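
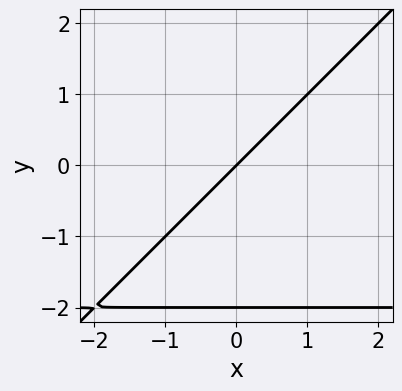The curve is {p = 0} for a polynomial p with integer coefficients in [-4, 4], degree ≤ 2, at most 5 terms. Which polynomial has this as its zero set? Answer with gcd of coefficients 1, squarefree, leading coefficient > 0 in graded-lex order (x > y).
The degree is 2 — a generic line meets the curve in up to 2 points.
Against the integer gridlines: the y-axis gridline crossings are at y ∈ {-2, 0}; it meets the x-axis at x = 0 (among the integer gridlines).
Fitting integer coefficients to these (and the overall shape) gives p.

x*y - y^2 + 2*x - 2*y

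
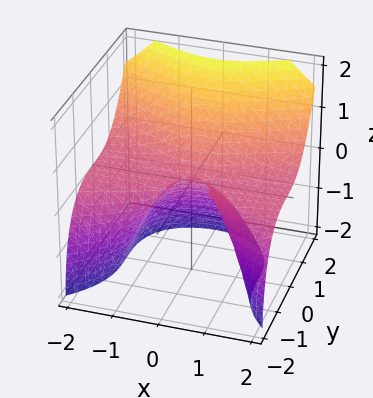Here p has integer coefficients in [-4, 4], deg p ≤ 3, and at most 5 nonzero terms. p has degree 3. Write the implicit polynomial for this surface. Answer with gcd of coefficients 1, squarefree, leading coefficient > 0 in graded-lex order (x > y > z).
x^2*z - y^3 + z^2

1. Degree: no degree-2 surface has this shape, so deg p = 3.
2. Reading off the gridlines: one z-axis crossing is at z = 0; one y-axis crossing is at y = 0.
3. Solving for integer coefficients yields p as stated. Check: (-1, 0, 0) on the x-axis lies on the surface, and p(-1, 0, 0) = 0. ✓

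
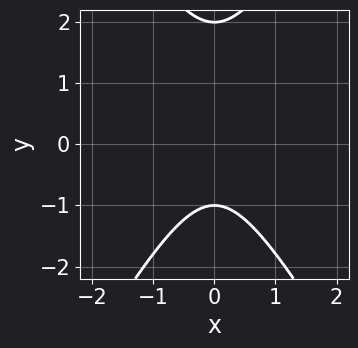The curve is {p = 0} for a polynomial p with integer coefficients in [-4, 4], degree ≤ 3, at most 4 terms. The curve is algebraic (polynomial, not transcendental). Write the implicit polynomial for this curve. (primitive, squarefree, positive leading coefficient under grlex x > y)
First, degree: the shape is more complex than any degree-1 curve, so deg p = 2.
Then, symmetries: the x ↦ −x reflection is a symmetry, so x appears only in even powers.
Next, checking where it meets the axes: the y-axis gridline crossings are at y ∈ {-1, 2}; the curve avoids every integer x-axis point in the box.
Finally, together with the visible shape, these determine p as stated.

3*x^2 - y^2 + y + 2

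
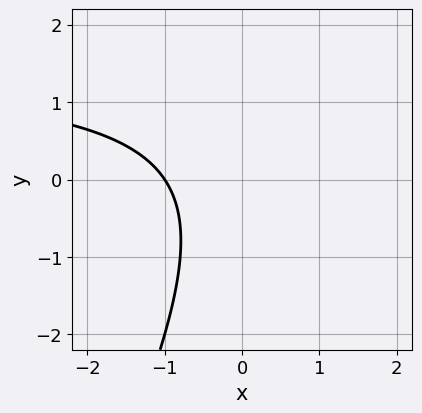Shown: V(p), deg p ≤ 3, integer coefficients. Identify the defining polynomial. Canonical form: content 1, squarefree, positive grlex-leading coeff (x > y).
deg p = 2. No degree-1 curve has this shape.
From the axis intercepts and sections: one x-axis crossing is at x = -1; it misses every integer gridline on the y-axis.
These observations pin down the coefficients.

2*x*y - y^2 - 3*x - 3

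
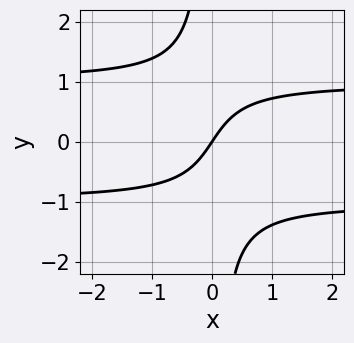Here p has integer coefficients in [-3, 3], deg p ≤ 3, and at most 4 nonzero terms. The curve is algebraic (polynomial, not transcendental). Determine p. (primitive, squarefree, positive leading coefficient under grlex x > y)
3*x*y^2 - 3*x + 2*y

(a) The degree is 3 — a generic line meets the curve in up to 3 points.
(b) Observable constraints: one y-axis crossing is at y = 0; one x-axis crossing is at x = 0.
(c) Assembling these constraints gives the stated polynomial.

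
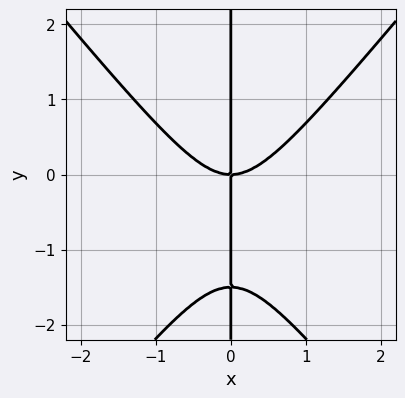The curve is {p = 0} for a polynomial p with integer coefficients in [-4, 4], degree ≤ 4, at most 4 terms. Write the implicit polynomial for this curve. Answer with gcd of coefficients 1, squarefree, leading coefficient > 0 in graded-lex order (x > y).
3*x^3 - 2*x*y^2 - 3*x*y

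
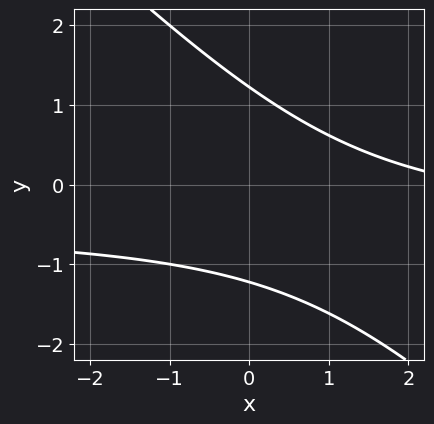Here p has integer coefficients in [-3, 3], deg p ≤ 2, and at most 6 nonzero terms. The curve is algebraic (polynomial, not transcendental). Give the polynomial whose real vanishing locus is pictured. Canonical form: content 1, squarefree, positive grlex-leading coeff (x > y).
Degree: the shape is more complex than any degree-1 curve, so deg p = 2.
Against the integer gridlines: the curve avoids every integer x-axis point in the box.
The integer polynomial consistent with all of this is the stated p.

2*x*y + 2*y^2 + x - 3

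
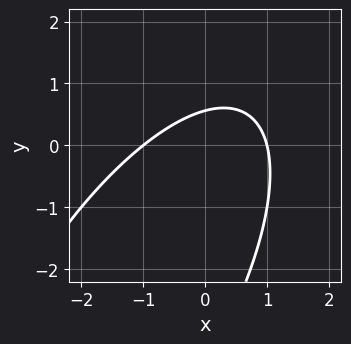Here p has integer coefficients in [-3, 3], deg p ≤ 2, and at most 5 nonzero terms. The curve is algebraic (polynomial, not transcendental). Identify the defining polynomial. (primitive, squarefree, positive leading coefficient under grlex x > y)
1. The degree is 2 — a generic line meets the curve in up to 2 points.
2. Against the integer gridlines: the x-axis gridline crossings are at x ∈ {-1, 1}.
3. These observations pin down the coefficients.

2*x^2 - 2*x*y + y^2 + 3*y - 2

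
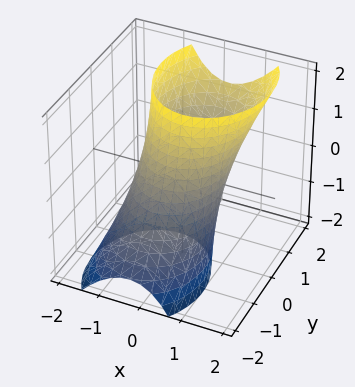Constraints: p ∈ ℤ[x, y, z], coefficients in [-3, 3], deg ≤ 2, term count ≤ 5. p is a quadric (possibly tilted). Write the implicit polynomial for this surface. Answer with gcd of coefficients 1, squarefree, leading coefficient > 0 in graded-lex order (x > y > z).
3*x^2 - x*z + 2*y^2 - 2*y*z - 3

The degree is 2 — no degree-1 surface has this shape.
Against the integer gridlines: no z-intercept at any integer in the box; the x-axis gridline crossings are at x ∈ {-1, 1}.
Assembling these constraints gives the stated polynomial.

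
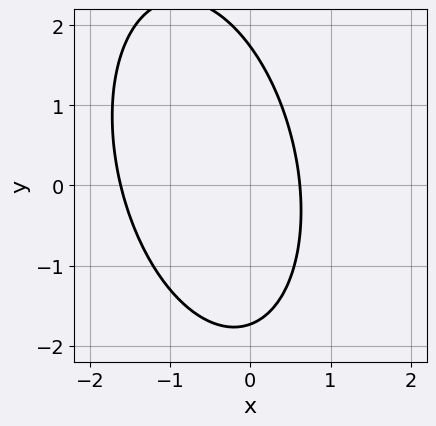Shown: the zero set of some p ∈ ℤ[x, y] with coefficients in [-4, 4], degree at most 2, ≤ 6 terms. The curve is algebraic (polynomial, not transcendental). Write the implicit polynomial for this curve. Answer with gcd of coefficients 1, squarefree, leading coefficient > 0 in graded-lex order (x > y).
(a) deg p = 2. No degree-1 curve has this shape.
(b) Putting this together gives p.

3*x^2 + x*y + y^2 + 3*x - 3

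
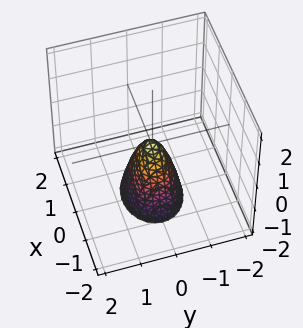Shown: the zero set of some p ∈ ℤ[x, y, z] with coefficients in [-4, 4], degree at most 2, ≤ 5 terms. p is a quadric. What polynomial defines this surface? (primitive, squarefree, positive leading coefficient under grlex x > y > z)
2*x^2 + 3*y^2 + z

1. deg p = 2.
2. Symmetries: the y ↦ −y reflection is a symmetry, so y appears only in even powers; mirror symmetry x ↦ −x ⇒ only even powers of x.
3. Reading off the gridlines: one y-axis crossing is at y = 0; one z-axis crossing is at z = 0; one x-axis crossing is at x = 0.
4. Fitting integer coefficients to these (and the overall shape) gives p.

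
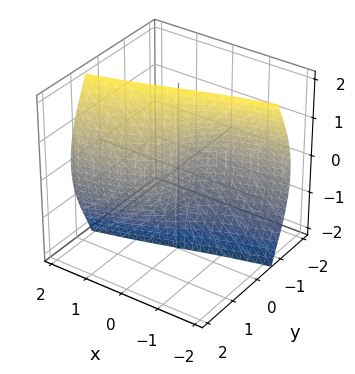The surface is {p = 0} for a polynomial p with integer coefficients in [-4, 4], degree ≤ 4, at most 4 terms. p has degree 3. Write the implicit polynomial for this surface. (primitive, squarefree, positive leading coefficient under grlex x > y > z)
The degree is 3 — a generic line meets the surface in up to 3 points.
From the axis intercepts and sections: one y-axis crossing is at y = 0; one x-axis crossing is at x = 0; every point of the z-axis in the box is on the surface.
Matching integer coefficients to the picture gives p.

3*y^3 + 2*y*z^2 - 3*x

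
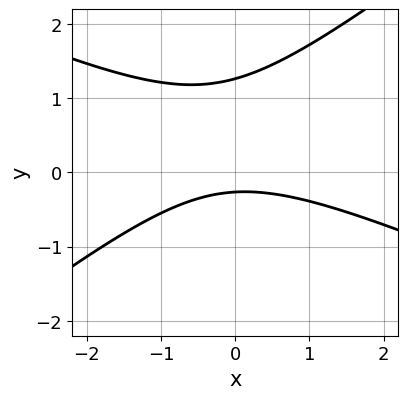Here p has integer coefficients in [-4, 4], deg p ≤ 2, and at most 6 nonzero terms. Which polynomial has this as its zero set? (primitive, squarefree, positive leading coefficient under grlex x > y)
First, deg p = 2.
Next, checking where it meets the axes: no x-intercept at any integer in the box.
Finally, together with the visible shape, these determine p as stated.

x^2 + x*y - 3*y^2 + 3*y + 1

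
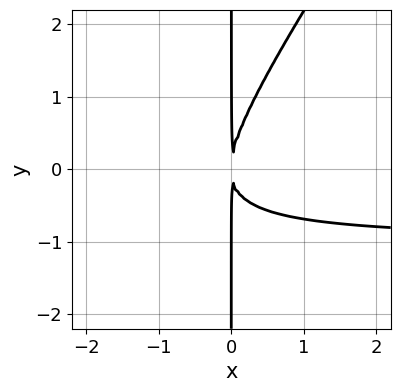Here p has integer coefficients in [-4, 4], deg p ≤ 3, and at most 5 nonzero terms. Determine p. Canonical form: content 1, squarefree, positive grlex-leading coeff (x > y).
The degree is 3 — no degree-2 curve has this shape.
Reading off the gridlines: the visible y-axis segment lies entirely on the curve.
Assembling these constraints gives the stated polynomial.

3*x^2*y - 2*x*y^2 + 3*x^2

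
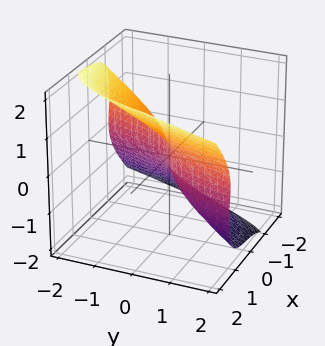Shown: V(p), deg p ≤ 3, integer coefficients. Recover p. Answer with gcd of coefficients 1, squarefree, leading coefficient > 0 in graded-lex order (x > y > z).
1. The degree is 3 — no degree-2 surface has this shape.
2. From the axis intercepts and sections: one x-axis crossing is at x = 0; it crosses the z-axis at the gridline z = 0; it crosses the y-axis at the gridline y = 0.
3. Assembling these constraints gives the stated polynomial.

3*x^3 - 2*y*z^2 - 3*z^3 + 2*x - 3*y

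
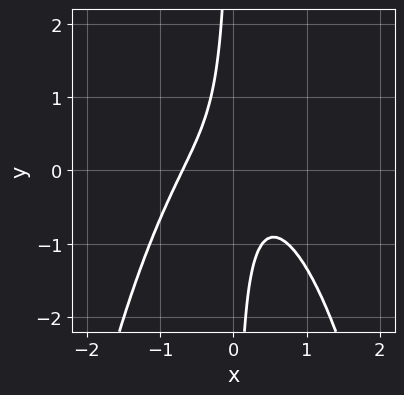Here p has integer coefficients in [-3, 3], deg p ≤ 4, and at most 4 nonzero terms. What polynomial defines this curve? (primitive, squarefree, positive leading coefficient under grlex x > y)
First, the degree is 3 — the shape is more complex than any degree-2 curve.
Then, against the integer gridlines: no y-intercept at any integer in the box.
Finally, assembling these constraints gives the stated polynomial.

3*x^3 + 3*x*y + 1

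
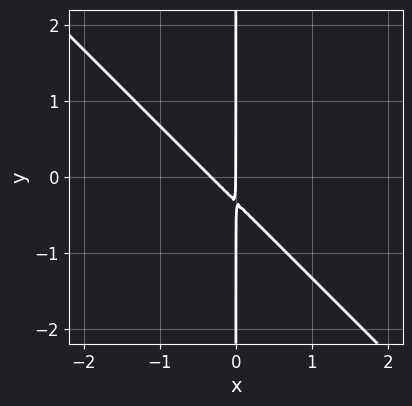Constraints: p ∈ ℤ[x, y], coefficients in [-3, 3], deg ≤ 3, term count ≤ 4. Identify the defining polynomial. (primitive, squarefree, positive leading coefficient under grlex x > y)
1. deg p = 2. No degree-1 curve has this shape.
2. Against the integer gridlines: it crosses the x-axis at the gridline x = 0; every point of the y-axis in the box is on the curve.
3. Together with the visible shape, these determine p as stated.

3*x^2 + 3*x*y + x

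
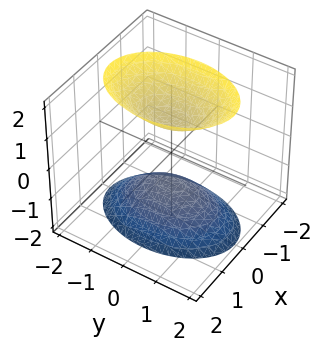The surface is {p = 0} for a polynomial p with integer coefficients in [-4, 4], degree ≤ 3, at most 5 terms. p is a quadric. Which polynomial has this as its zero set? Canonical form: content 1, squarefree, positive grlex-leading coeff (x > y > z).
1. I count 2 distinct pieces.
2. Degree: two separate bowl-shaped sheets opening away from each other; a quadric, so deg p = 2.
3. Symmetries: mirror symmetry x ↦ −x ⇒ only even powers of x; the y ↦ −y reflection is a symmetry, so y appears only in even powers; mirror symmetry z ↦ −z ⇒ only even powers of z.
4. Against the integer gridlines: the surface avoids every integer y-axis point in the box; the z-axis gridline crossings are at z ∈ {-1, 1}; no x-intercept at any integer in the box.
5. Together with the visible shape, these determine p as stated.

2*x^2 + y^2 - z^2 + 1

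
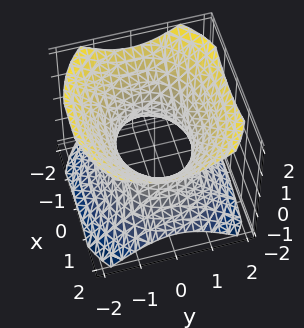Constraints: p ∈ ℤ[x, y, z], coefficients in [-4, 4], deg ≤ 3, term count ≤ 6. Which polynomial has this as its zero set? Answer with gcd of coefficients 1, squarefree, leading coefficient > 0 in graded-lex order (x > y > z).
1. deg p = 2. An hourglass — one-sheet hyperboloid; a quadric.
2. Symmetries: mirror symmetry z ↦ −z ⇒ only even powers of z; the x ↦ −x reflection is a symmetry, so x appears only in even powers; it's symmetric under y → −y, forcing even powers of y.
3. From the axis intercepts and sections: no z-intercept at any integer in the box; among the integer gridlines, it crosses the y-axis at y ∈ {-1, 1}.
4. Assembling these constraints gives the stated polynomial.

2*x^2 + 3*y^2 - 3*z^2 - 3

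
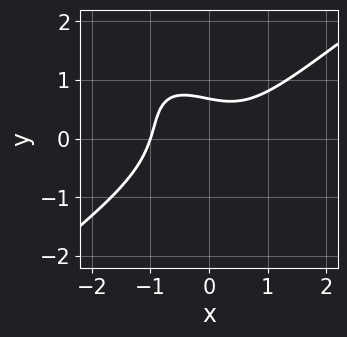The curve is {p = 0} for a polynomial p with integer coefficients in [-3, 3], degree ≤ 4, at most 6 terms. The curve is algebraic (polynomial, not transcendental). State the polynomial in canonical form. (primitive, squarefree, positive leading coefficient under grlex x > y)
First, deg p = 3. A generic line meets the curve in up to 3 points.
Next, reading off the gridlines: it crosses the x-axis at the gridline x = -1.
Finally, solving for integer coefficients yields p as stated.

x^3 - x*y^2 - y^3 - y + 1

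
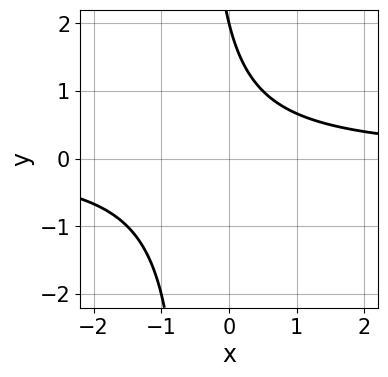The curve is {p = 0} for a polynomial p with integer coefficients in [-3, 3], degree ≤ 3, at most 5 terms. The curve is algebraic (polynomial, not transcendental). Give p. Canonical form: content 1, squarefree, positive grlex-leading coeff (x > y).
(a) The degree is 2 — the shape is more complex than any degree-1 curve.
(b) Observable constraints: one y-axis crossing is at y = 2; the curve avoids every integer x-axis point in the box.
(c) These observations pin down the coefficients.

2*x*y + y - 2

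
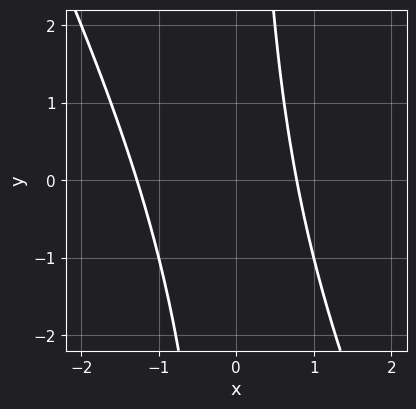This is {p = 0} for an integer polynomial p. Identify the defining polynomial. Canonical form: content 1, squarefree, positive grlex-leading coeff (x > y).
2*x^2 + x*y + x - 2

deg p = 2. No degree-1 curve has this shape.
Against the integer gridlines: no y-intercept at any integer in the box.
Fitting integer coefficients to these (and the overall shape) gives p.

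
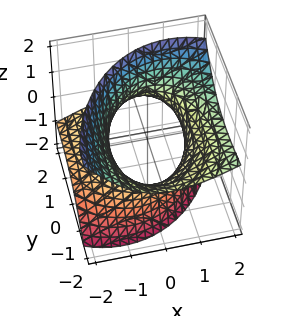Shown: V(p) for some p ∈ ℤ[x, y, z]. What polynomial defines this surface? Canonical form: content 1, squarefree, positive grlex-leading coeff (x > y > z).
1. deg p = 2. The shape is more complex than any degree-1 surface.
2. Reading off the gridlines: no z-intercept at any integer in the box.
3. Matching integer coefficients to the picture gives p.

2*x^2 - 2*x*z + y^2 + 3*y*z - 2*z^2 - 3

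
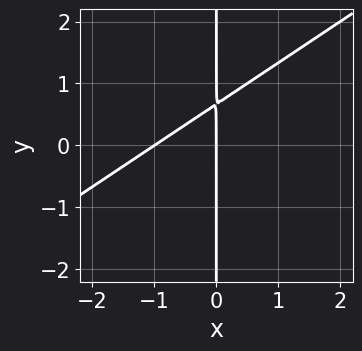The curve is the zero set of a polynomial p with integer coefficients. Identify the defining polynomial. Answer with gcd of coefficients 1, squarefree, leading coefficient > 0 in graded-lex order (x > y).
2*x^2 - 3*x*y + 2*x

deg p = 2. No degree-1 curve has this shape.
Observable constraints: every point of the y-axis in the box is on the curve; among the integer gridlines, it crosses the x-axis at x ∈ {-1, 0}.
Assembling these constraints gives the stated polynomial.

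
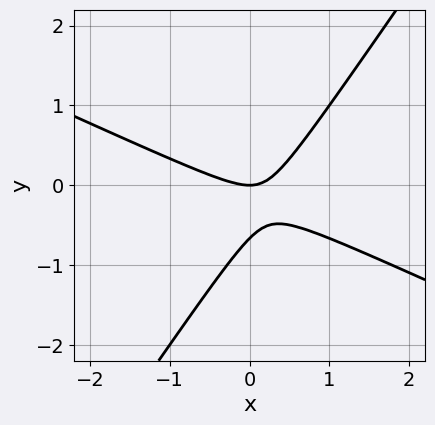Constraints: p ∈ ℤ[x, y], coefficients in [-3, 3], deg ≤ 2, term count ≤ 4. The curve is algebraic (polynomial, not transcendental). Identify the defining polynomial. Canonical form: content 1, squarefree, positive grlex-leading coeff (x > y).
2*x^2 + 3*x*y - 3*y^2 - 2*y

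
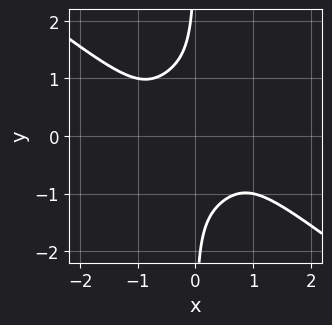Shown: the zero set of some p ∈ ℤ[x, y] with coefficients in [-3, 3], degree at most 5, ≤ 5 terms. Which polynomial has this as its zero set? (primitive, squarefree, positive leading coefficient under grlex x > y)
3*x^4 + 3*x^3*y + x^2*y^2 + 3*x*y^3 + 2

1. Degree: a generic line meets the curve in up to 4 points, so deg p = 4.
2. Against the integer gridlines: no x-intercept at any integer in the box; the curve avoids every integer y-axis point in the box.
3. These observations pin down the coefficients.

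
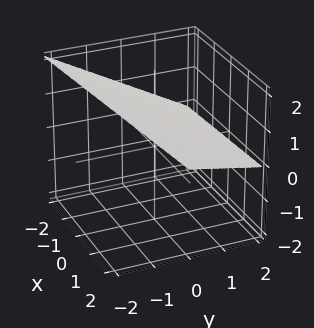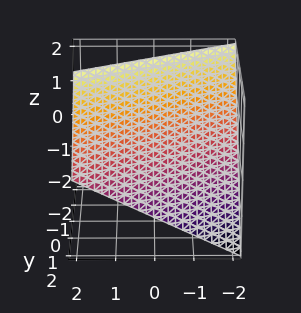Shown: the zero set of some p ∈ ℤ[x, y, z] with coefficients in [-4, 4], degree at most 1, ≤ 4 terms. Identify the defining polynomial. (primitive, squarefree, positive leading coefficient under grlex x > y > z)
x - 2*y - 2*z + 2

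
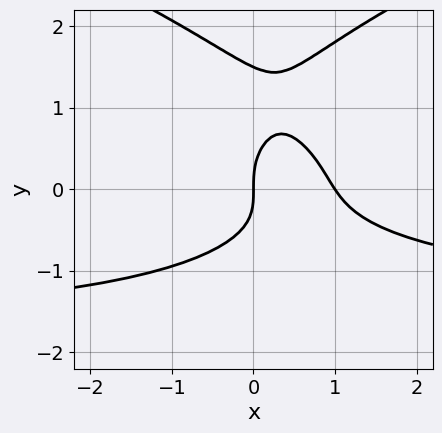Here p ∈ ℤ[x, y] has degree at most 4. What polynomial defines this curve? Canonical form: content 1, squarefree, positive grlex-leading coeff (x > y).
The degree is 4 — a generic line meets the curve in up to 4 points.
Against the integer gridlines: it crosses the y-axis at the gridline y = 0; the x-axis gridline crossings are at x ∈ {0, 1}.
Assembling these constraints gives the stated polynomial.

2*y^4 - 2*x^2*y - 3*y^3 - 3*x^2 + 3*x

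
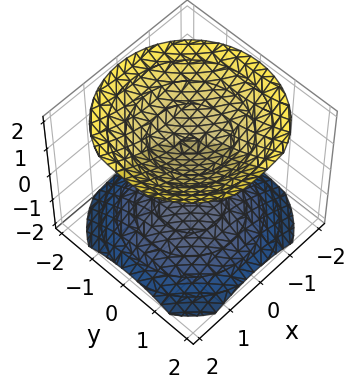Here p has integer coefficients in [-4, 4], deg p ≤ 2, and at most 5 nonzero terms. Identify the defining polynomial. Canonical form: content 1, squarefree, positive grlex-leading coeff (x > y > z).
2*x^2 + 2*y^2 - 3*z^2 + 3

1. There are 2 components.
2. deg p = 2.
3. By symmetry, the surface is invariant under rotation about z: p = q(x² + y², z).
4. From the axis intercepts and sections: no y-intercept at any integer in the box; among the integer gridlines, it crosses the z-axis at z ∈ {-1, 1}.
5. Fitting integer coefficients to these (and the overall shape) gives p.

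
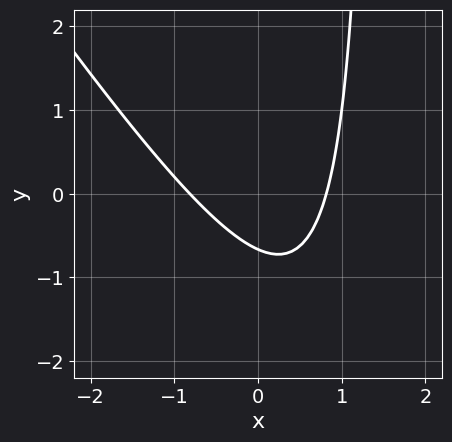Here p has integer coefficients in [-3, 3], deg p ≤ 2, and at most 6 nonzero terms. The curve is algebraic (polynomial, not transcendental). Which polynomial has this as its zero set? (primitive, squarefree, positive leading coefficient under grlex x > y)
(a) The degree is 2 — the shape is more complex than any degree-1 curve.
(b) The integer polynomial consistent with all of this is the stated p.

3*x^2 + 2*x*y - 3*y - 2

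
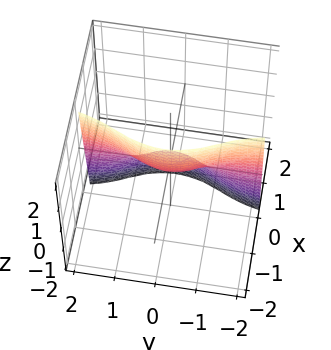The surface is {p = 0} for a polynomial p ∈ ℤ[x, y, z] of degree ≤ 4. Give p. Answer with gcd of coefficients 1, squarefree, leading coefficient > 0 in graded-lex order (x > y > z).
3*x^3 + 2*x*y^2 + z

(a) Degree: the shape is more complex than any degree-2 surface, so deg p = 3.
(b) Reading off the gridlines: it meets the z-axis at z = 0 (among the integer gridlines); it meets the x-axis at x = 0 (among the integer gridlines); every point of the y-axis in the box is on the surface.
(c) Fitting integer coefficients to these (and the overall shape) gives p.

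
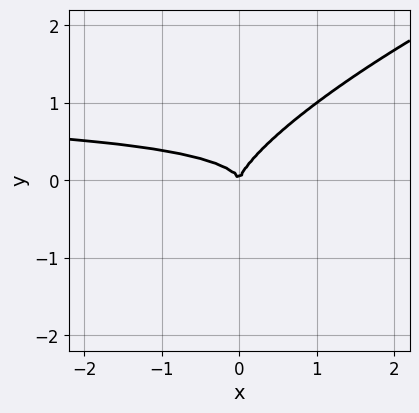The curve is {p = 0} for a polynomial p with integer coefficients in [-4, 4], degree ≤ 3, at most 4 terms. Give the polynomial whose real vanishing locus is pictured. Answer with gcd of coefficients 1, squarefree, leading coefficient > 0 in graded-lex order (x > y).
x^2*y - 3*x*y^2 + 3*y^3 - x^2

1. The degree is 3 — the shape is more complex than any degree-2 curve.
2. Observable constraints: one x-axis crossing is at x = 0; it crosses the y-axis at the gridline y = 0.
3. These observations pin down the coefficients.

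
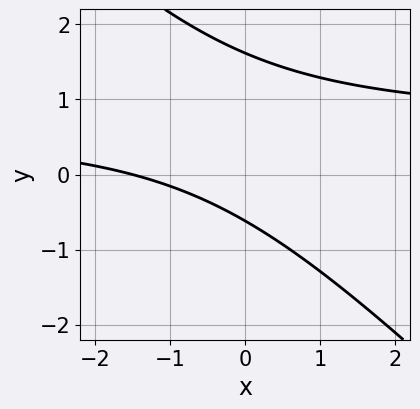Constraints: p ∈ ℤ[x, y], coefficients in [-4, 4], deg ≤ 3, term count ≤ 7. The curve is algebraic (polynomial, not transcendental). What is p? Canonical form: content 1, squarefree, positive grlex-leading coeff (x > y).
3*x*y + 3*y^2 - 2*x - 3*y - 3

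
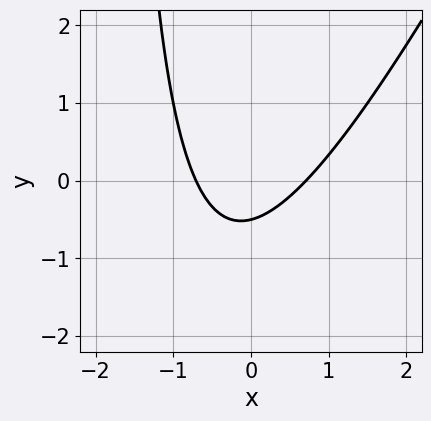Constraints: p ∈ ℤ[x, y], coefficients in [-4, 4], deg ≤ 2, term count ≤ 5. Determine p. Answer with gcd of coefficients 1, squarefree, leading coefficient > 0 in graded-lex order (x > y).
2*x^2 - x*y - 2*y - 1

deg p = 2.
Putting this together gives p.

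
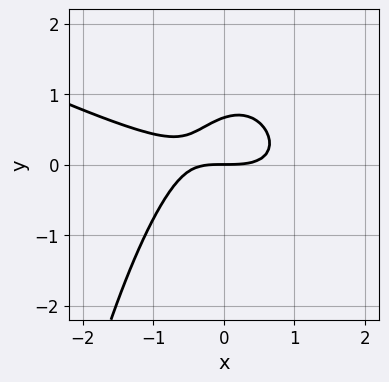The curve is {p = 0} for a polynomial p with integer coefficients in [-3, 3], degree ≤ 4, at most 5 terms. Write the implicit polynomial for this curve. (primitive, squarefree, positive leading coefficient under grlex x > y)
x^3 + 2*x^2*y - x*y + 3*y^2 - 2*y

First, deg p = 3. A generic line meets the curve in up to 3 points.
Next, against the integer gridlines: it meets the y-axis at y = 0 (among the integer gridlines); it crosses the x-axis at the gridline x = 0.
Finally, fitting integer coefficients to these (and the overall shape) gives p.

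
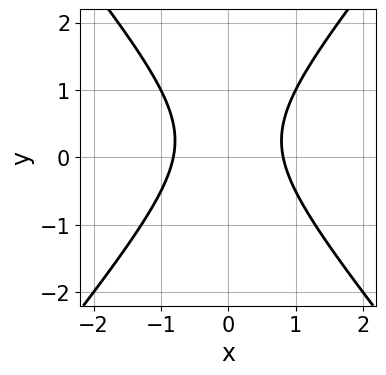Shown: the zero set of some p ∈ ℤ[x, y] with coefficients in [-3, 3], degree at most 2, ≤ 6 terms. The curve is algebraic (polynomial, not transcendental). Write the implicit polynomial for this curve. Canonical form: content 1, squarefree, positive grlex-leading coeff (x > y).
3*x^2 - 2*y^2 + y - 2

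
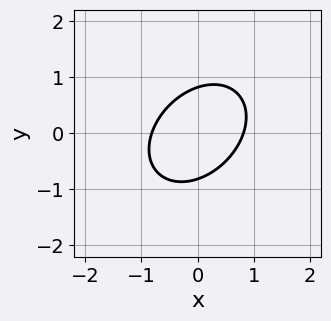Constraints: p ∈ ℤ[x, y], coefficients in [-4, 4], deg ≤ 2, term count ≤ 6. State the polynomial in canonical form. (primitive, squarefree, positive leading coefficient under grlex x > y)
3*x^2 - 2*x*y + 3*y^2 - 2

1. The degree is 2 — no degree-1 curve has this shape.
2. Putting this together gives p.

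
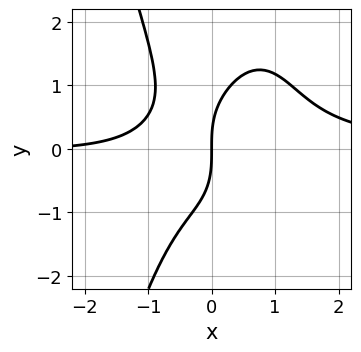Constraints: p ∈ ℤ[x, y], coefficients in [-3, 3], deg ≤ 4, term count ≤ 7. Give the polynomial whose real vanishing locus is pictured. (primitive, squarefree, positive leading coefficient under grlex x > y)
First, deg p = 4.
Next, from the visible intercepts: it meets the x-axis at x = 0 (among the integer gridlines); it crosses the y-axis at the gridline y = 0.
Finally, matching integer coefficients to the picture gives p.

3*x^3*y - x^2*y + y^3 - x^2 - 3*x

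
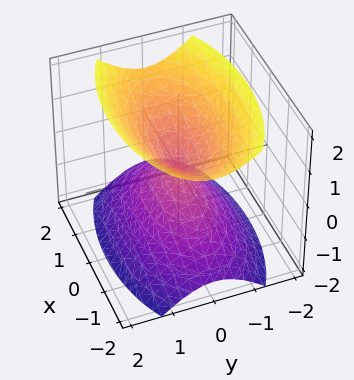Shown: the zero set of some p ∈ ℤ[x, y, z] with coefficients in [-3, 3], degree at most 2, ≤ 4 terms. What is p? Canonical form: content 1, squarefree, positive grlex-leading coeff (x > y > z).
x^2 + 3*y^2 - 2*z^2

I count 2 distinct pieces.
The degree is 2 — a double cone through the origin; a quadric.
Symmetries: the z ↦ −z reflection is a symmetry, so z appears only in even powers; it's symmetric under x → −x, forcing even powers of x; mirror symmetry y ↦ −y ⇒ only even powers of y.
Against the integer gridlines: it meets the x-axis at x = 0 (among the integer gridlines); it crosses the y-axis at the gridline y = 0; it crosses the z-axis at the gridline z = 0.
Fitting integer coefficients to these (and the overall shape) gives p.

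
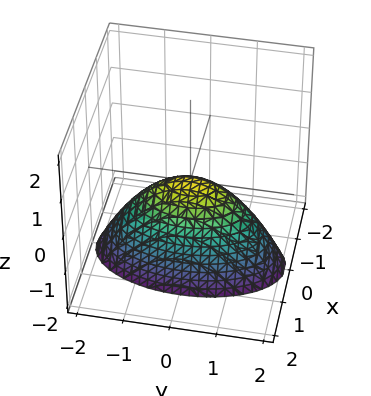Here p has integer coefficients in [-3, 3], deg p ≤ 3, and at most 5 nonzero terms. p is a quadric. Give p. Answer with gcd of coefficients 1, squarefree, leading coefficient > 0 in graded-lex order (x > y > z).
3*x^2 + y^2 + 2*z

1. The degree is 2 — a paraboloid; a quadric.
2. Symmetries: the y ↦ −y reflection is a symmetry, so y appears only in even powers; it's symmetric under x → −x, forcing even powers of x.
3. From the axis intercepts and sections: it crosses the y-axis at the gridline y = 0; one z-axis crossing is at z = 0; one x-axis crossing is at x = 0.
4. Solving for integer coefficients yields p as stated.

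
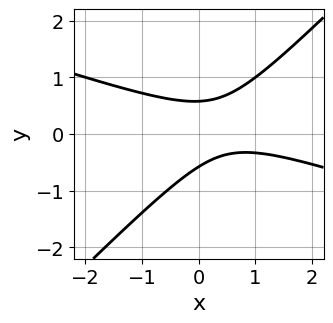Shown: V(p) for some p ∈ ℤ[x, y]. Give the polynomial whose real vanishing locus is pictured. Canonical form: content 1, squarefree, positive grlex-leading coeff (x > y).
(a) Degree: the shape is more complex than any degree-1 curve, so deg p = 2.
(b) Reading off the gridlines: the curve avoids every integer x-axis point in the box.
(c) Together with the visible shape, these determine p as stated.

x^2 + 2*x*y - 3*y^2 - x + 1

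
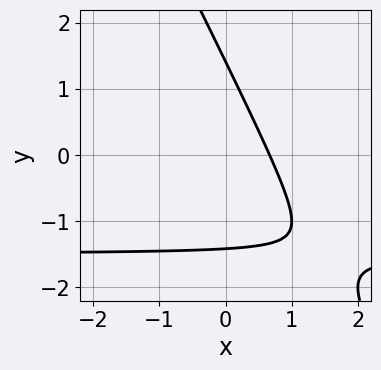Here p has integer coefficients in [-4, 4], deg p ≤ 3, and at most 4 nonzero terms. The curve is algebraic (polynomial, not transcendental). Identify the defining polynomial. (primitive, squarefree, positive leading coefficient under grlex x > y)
2*x*y + y^2 + 3*x - 2

1. The degree is 2 — no degree-1 curve has this shape.
2. Solving for integer coefficients yields p as stated.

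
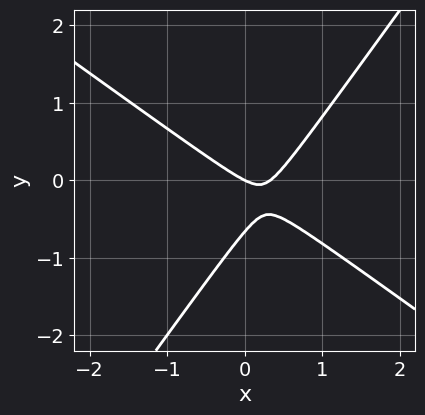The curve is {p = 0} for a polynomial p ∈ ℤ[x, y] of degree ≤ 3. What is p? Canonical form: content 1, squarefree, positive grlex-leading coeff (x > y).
1. The degree is 2 — the shape is more complex than any degree-1 curve.
2. Reading off the gridlines: one y-axis crossing is at y = 0; it meets the x-axis at x = 0 (among the integer gridlines).
3. Putting this together gives p.

3*x^2 + 2*x*y - 3*y^2 - x - 2*y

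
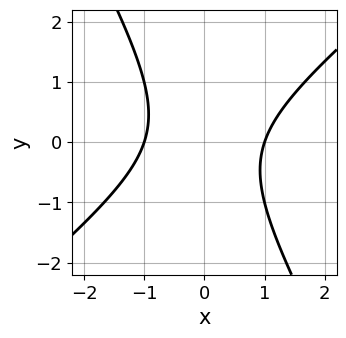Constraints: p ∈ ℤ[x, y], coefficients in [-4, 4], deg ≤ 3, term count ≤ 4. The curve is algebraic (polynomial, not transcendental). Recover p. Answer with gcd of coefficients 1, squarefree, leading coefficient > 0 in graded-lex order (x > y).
3*x^2 - 2*x*y - 2*y^2 - 3

(a) deg p = 2. No degree-1 curve has this shape.
(b) From the axis intercepts and sections: the x-axis gridline crossings are at x ∈ {-1, 1}; no y-intercept at any integer in the box.
(c) Putting this together gives p.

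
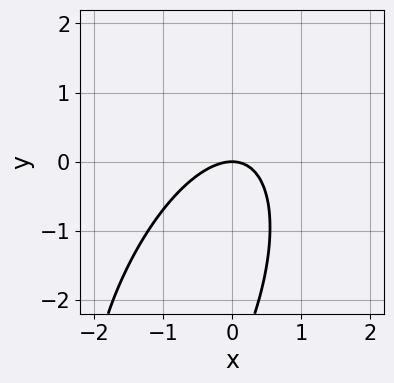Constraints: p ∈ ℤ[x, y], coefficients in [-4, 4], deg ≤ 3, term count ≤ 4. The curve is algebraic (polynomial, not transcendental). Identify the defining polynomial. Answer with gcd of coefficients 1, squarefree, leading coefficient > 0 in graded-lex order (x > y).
(a) The degree is 2 — no degree-1 curve has this shape.
(b) Against the integer gridlines: it meets the x-axis at x = 0 (among the integer gridlines); one y-axis crossing is at y = 0.
(c) Fitting integer coefficients to these (and the overall shape) gives p.

3*x^2 - 2*x*y + y^2 + 3*y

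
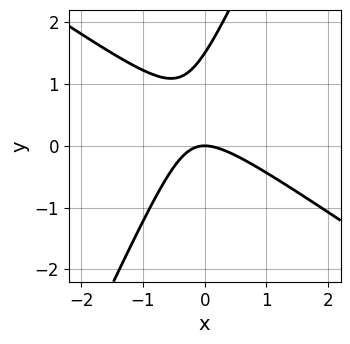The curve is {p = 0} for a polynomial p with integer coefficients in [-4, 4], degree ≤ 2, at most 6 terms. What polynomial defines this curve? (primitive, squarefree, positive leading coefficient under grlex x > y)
deg p = 2. A generic line meets the curve in up to 2 points.
Reading off the gridlines: it crosses the y-axis at the gridline y = 0; it crosses the x-axis at the gridline x = 0.
Putting this together gives p.

3*x^2 + 3*x*y - 2*y^2 + 3*y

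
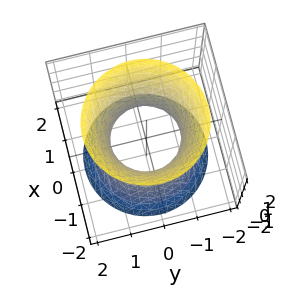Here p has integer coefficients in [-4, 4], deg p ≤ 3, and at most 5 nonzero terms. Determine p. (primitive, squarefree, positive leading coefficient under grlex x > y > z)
(a) The degree is 2 — an hourglass — one-sheet hyperboloid; a quadric.
(b) By symmetry, the z-axis is an axis of rotation, so x and y enter only as x² + y²; mirror symmetry z ↦ −z ⇒ only even powers of z.
(c) Reading off the gridlines: no z-intercept at any integer in the box; a circular section at z = -2 has radius between 1 and 2; among the integer gridlines, it crosses the y-axis at y ∈ {-1, 1}; among the integer gridlines, it crosses the x-axis at x ∈ {-1, 1}.
(d) Solving for integer coefficients yields p as stated.

2*x^2 + 2*y^2 - z^2 - 2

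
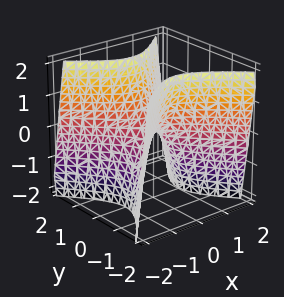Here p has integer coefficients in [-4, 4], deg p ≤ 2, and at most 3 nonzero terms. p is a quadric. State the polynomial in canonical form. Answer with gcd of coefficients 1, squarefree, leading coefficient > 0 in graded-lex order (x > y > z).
First, the degree is 2 — a saddle surface; a quadric.
Then, symmetries: it's symmetric under y → −y, forcing even powers of y; the x ↦ −x reflection is a symmetry, so x appears only in even powers.
Then, checking where it meets the axes: it meets the x-axis at x = 0 (among the integer gridlines); it meets the z-axis at z = 0 (among the integer gridlines); it meets the y-axis at y = 0 (among the integer gridlines).
Finally, together with the visible shape, these determine p as stated.

2*x^2 - 2*y^2 + z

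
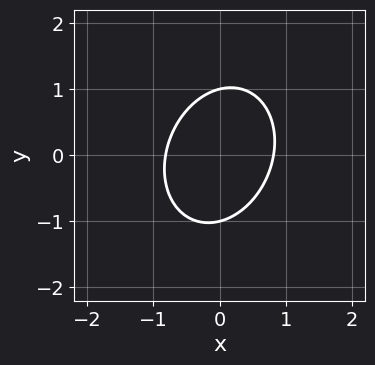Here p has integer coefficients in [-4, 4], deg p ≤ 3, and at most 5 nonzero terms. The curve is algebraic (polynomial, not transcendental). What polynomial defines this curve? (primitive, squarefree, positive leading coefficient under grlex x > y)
3*x^2 - x*y + 2*y^2 - 2

First, degree: no degree-1 curve has this shape, so deg p = 2.
Then, observable constraints: among the integer gridlines, it crosses the y-axis at y ∈ {-1, 1}.
Finally, solving for integer coefficients yields p as stated.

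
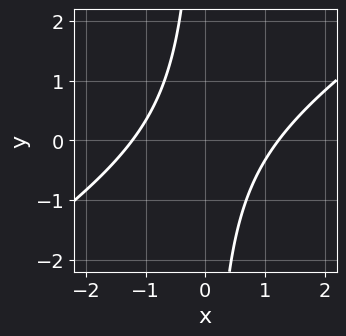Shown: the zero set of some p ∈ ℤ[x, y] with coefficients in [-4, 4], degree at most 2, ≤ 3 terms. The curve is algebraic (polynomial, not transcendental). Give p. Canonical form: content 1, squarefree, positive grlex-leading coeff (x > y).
2*x^2 - 3*x*y - 3

(a) Degree: a generic line meets the curve in up to 2 points, so deg p = 2.
(b) From the visible intercepts: it misses every integer gridline on the y-axis.
(c) These observations pin down the coefficients.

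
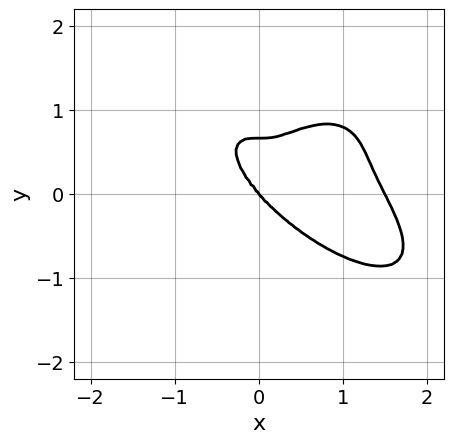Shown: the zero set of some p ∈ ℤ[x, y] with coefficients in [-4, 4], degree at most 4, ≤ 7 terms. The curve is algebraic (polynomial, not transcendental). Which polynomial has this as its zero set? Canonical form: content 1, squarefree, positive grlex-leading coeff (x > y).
2*x^4 + x^3*y + 3*y^4 - 3*x^3 - 2*y^3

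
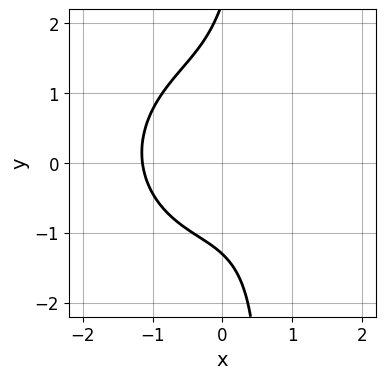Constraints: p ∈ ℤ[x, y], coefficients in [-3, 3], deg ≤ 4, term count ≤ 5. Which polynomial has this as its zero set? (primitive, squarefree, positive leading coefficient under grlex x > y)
2*x^3 + 2*x*y^2 - y^2 + y + 3

First, deg p = 3. No degree-2 curve has this shape.
Finally, the integer polynomial consistent with all of this is the stated p.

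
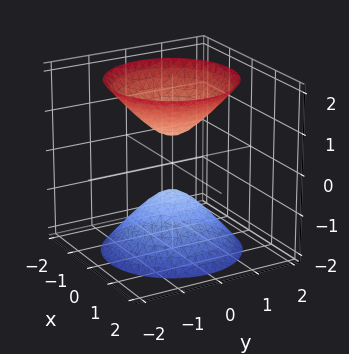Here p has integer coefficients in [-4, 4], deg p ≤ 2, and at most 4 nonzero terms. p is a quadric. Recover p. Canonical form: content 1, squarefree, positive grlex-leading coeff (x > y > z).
3*x^2 + 3*y^2 - 2*z^2 + 1

First, the picture has 2 separate pieces. They look like related sheets of one shape, so recover p as a whole.
Next, the degree is 2 — two separate bowl-shaped sheets opening away from each other; a quadric.
Next, symmetries: it's symmetric under z → −z, forcing even powers of z; the surface is invariant under rotation about z: p = q(x² + y², z).
Then, against the integer gridlines: no y-intercept at any integer in the box; no x-intercept at any integer in the box.
Finally, these observations pin down the coefficients.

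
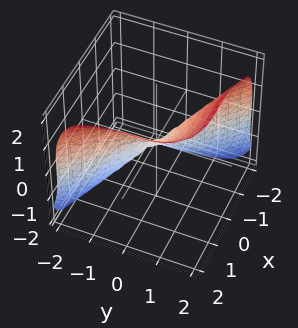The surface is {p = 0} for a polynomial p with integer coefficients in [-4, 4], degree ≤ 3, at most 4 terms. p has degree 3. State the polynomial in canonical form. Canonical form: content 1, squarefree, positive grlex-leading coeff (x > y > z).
1. Degree: no degree-2 surface has this shape, so deg p = 3.
2. From the axis intercepts and sections: it crosses the x-axis at the gridline x = 0; it crosses the y-axis at the gridline y = 0.
3. Fitting integer coefficients to these (and the overall shape) gives p.

3*x^3 + 3*y^3 - 2*z^3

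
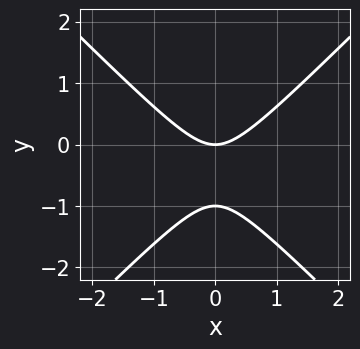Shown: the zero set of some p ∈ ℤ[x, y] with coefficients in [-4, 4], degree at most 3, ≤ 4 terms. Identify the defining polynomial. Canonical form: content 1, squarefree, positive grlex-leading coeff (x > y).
The degree is 2 — a generic line meets the curve in up to 2 points.
Symmetries: the x ↦ −x reflection is a symmetry, so x appears only in even powers.
Checking where it meets the axes: one x-axis crossing is at x = 0; the y-axis gridline crossings are at y ∈ {-1, 0}.
The integer polynomial consistent with all of this is the stated p.

x^2 - y^2 - y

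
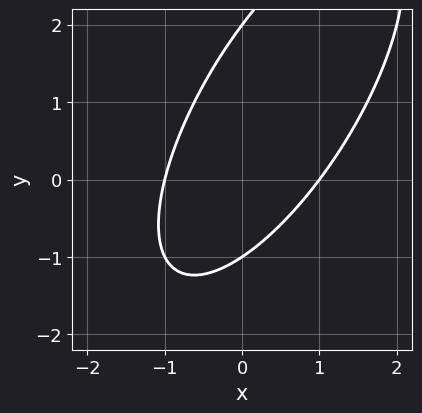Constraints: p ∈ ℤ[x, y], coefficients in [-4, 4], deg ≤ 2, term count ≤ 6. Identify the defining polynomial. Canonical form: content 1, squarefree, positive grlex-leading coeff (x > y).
(a) Degree: no degree-1 curve has this shape, so deg p = 2.
(b) From the axis intercepts and sections: among the integer gridlines, it crosses the x-axis at x ∈ {-1, 1}; among the integer gridlines, it crosses the y-axis at y ∈ {-1, 2}.
(c) Solving for integer coefficients yields p as stated.

2*x^2 - 2*x*y + y^2 - y - 2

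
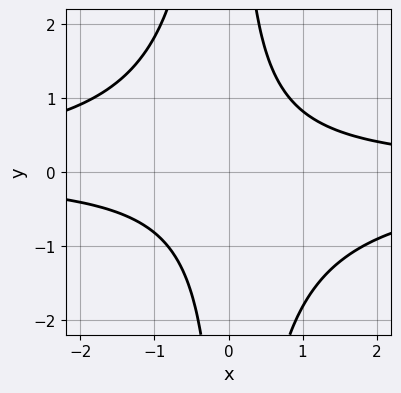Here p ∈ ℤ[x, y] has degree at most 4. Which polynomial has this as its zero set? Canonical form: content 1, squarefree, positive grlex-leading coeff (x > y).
2*x^2*y^2 + 2*x*y - 3

(a) Degree: the shape is more complex than any degree-3 curve, so deg p = 4.
(b) From the visible intercepts: it misses every integer gridline on the x-axis; the curve avoids every integer y-axis point in the box.
(c) Matching integer coefficients to the picture gives p.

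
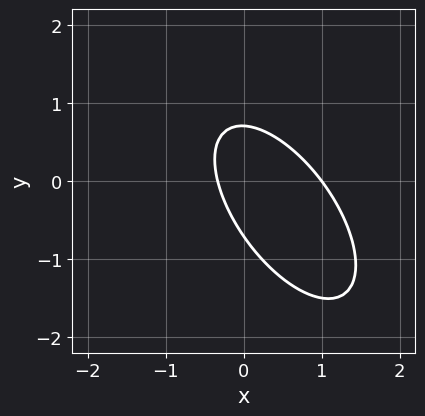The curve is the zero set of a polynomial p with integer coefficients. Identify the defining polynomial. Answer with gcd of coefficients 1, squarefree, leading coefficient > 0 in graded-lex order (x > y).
3*x^2 + 3*x*y + 2*y^2 - 2*x - 1

1. deg p = 2. No degree-1 curve has this shape.
2. From the visible intercepts: it meets the x-axis at x = 1 (among the integer gridlines).
3. Assembling these constraints gives the stated polynomial.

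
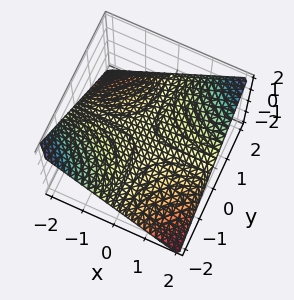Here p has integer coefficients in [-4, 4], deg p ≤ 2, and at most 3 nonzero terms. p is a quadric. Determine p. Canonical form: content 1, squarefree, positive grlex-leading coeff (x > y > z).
1. deg p = 2. A hyperbolic paraboloid; a quadric.
2. Against the integer gridlines: the visible y-axis segment lies entirely on the surface; every point of the x-axis in the box is on the surface; it crosses the z-axis at the gridline z = 0.
3. These observations pin down the coefficients.

x*y - 2*z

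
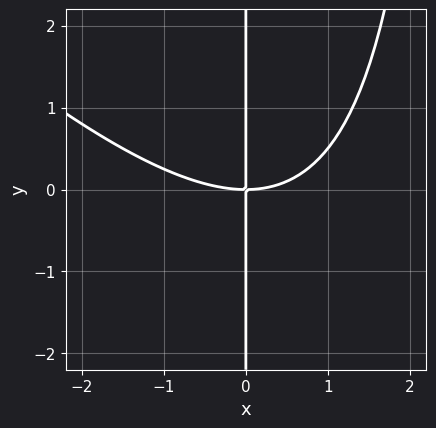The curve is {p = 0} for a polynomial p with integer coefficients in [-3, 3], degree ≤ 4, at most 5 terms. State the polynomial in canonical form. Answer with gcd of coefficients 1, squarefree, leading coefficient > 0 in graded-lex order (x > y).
x^3 + x^2*y - 3*x*y

(a) deg p = 3. No degree-2 curve has this shape.
(b) From the visible intercepts: every point of the y-axis in the box is on the curve; one x-axis crossing is at x = 0.
(c) Matching integer coefficients to the picture gives p.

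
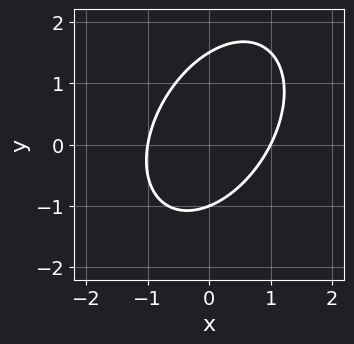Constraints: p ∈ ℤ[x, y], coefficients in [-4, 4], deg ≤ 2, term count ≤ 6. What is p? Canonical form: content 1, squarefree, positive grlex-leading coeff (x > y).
3*x^2 - 2*x*y + 2*y^2 - y - 3

(a) The degree is 2 — no degree-1 curve has this shape.
(b) From the visible intercepts: it meets the y-axis at y = -1 (among the integer gridlines); the x-axis gridline crossings are at x ∈ {-1, 1}.
(c) Solving for integer coefficients yields p as stated.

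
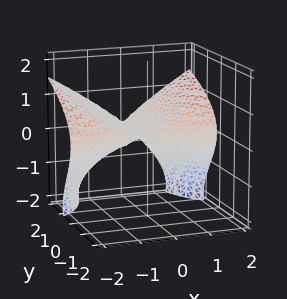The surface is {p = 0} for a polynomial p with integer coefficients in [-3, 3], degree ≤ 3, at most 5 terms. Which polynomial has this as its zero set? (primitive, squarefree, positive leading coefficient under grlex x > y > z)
1. I count 2 distinct pieces. They look like related sheets of one shape, so recover p as a whole.
2. Degree: the shape is more complex than any degree-2 surface, so deg p = 3.
3. Observable constraints: the visible x-axis segment lies entirely on the surface; every point of the y-axis in the box is on the surface.
4. These observations pin down the coefficients.

x^2*y - z^3 - 3*z^2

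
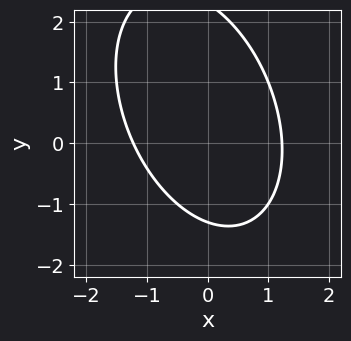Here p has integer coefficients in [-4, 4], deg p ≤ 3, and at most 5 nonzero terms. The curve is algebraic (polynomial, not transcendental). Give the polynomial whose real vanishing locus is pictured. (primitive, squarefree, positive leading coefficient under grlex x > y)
2*x^2 + x*y + y^2 - y - 3

(a) The degree is 2 — the shape is more complex than any degree-1 curve.
(b) The integer polynomial consistent with all of this is the stated p.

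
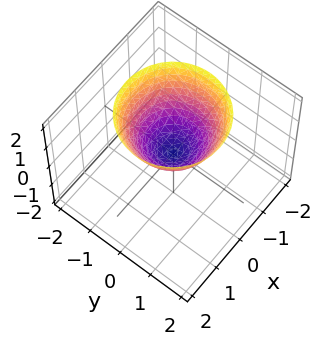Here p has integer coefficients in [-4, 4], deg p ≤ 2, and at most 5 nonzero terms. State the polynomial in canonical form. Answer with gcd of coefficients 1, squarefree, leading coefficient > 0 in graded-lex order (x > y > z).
x^2 + y^2 - z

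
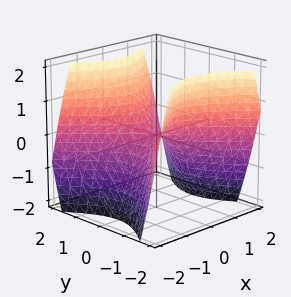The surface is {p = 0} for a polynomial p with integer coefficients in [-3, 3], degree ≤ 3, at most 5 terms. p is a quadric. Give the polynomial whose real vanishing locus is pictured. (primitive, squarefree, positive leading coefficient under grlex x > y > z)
x^2 - y^2 + z

First, the degree is 2 — a saddle surface; a quadric.
Then, symmetries: the y ↦ −y reflection is a symmetry, so y appears only in even powers; it's symmetric under x → −x, forcing even powers of x.
Then, observable constraints: one z-axis crossing is at z = 0; it meets the x-axis at x = 0 (among the integer gridlines).
Finally, fitting integer coefficients to these (and the overall shape) gives p.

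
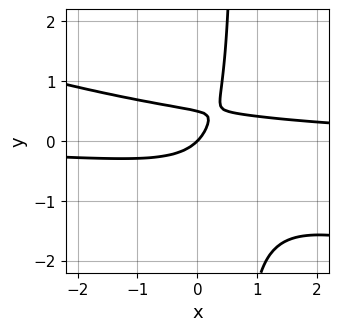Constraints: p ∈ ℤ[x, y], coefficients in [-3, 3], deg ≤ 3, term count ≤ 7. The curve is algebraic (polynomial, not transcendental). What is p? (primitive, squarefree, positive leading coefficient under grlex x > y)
x^2*y + 3*x*y^2 - 2*y^2 - x + y

1. deg p = 3.
2. From the axis intercepts and sections: it crosses the x-axis at the gridline x = 0; it crosses the y-axis at the gridline y = 0.
3. The integer polynomial consistent with all of this is the stated p.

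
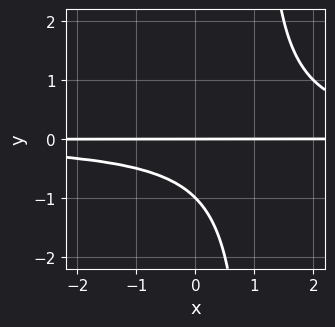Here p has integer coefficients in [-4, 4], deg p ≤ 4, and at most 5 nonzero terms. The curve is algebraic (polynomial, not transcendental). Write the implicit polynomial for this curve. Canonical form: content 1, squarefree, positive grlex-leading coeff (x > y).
Degree: the shape is more complex than any degree-2 curve, so deg p = 3.
Checking where it meets the axes: the visible x-axis segment lies entirely on the curve; among the integer gridlines, it crosses the y-axis at y ∈ {-1, 0}.
Putting this together gives p.

x*y^2 - y^2 - y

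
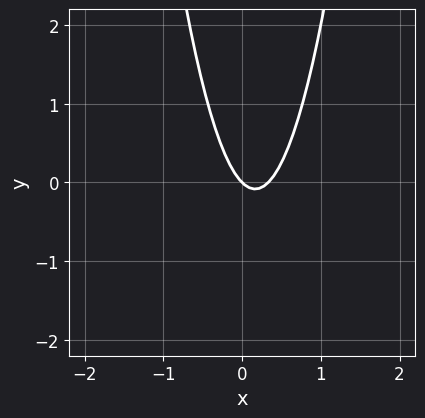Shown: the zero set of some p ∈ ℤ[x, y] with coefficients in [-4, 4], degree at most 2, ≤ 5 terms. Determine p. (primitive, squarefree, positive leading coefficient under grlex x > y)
3*x^2 - x - y

1. The degree is 2 — a generic line meets the curve in up to 2 points.
2. From the visible intercepts: one y-axis crossing is at y = 0; it meets the x-axis at x = 0 (among the integer gridlines).
3. Matching integer coefficients to the picture gives p.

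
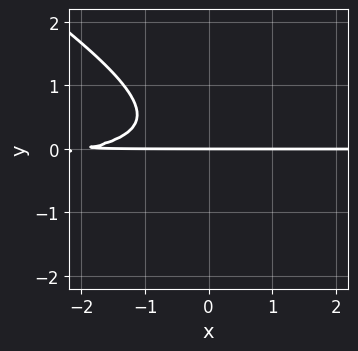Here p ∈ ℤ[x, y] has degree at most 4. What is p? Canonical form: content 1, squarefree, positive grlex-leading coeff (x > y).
2*x*y^2 + 3*y^3 + x*y - y^2 + 2*y

First, deg p = 3. No degree-2 curve has this shape.
Next, observable constraints: it crosses the y-axis at the gridline y = 0; the visible x-axis segment lies entirely on the curve.
Finally, solving for integer coefficients yields p as stated.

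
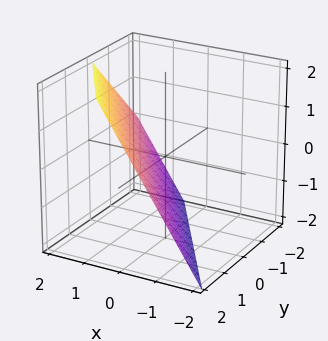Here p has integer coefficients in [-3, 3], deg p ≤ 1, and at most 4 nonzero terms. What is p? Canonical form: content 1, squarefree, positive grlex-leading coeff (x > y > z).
(a) deg p = 1.
(b) Against the integer gridlines: it meets the z-axis at z = -1 (among the integer gridlines); it crosses the y-axis at the gridline y = 1.
(c) Assembling these constraints gives the stated polynomial.

3*x + 2*y - 2*z - 2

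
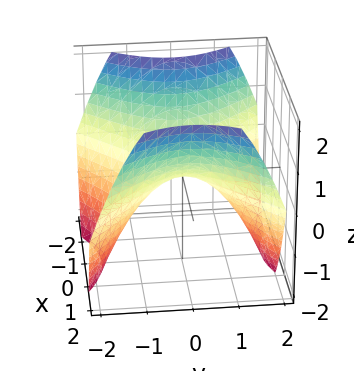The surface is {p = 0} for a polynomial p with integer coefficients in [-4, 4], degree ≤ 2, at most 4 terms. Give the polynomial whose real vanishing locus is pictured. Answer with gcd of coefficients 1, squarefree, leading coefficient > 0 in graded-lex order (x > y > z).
2*x^2 - 2*y^2 - 3*z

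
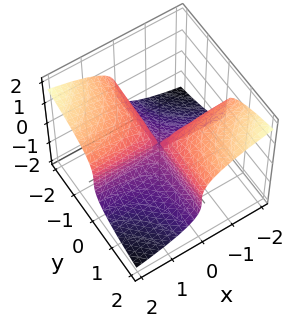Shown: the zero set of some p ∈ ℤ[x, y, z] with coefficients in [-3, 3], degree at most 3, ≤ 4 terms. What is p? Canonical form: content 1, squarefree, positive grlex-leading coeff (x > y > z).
3*z^3 + 3*x*y + z^2

1. The degree is 3 — a generic line meets the surface in up to 3 points.
2. From the axis intercepts and sections: the visible x-axis segment lies entirely on the surface; the visible y-axis segment lies entirely on the surface.
3. Together with the visible shape, these determine p as stated.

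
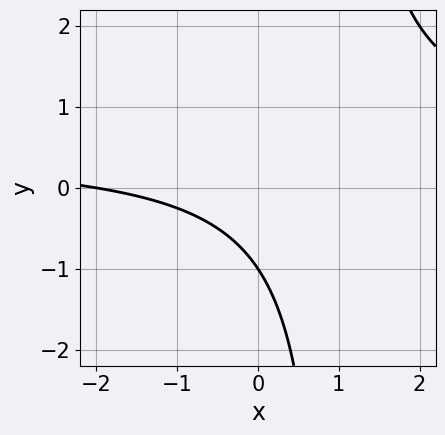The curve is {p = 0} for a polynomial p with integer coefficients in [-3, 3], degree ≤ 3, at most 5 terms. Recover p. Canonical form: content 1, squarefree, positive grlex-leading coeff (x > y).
deg p = 2.
Reading off the gridlines: one y-axis crossing is at y = -1; it crosses the x-axis at the gridline x = -2.
Fitting integer coefficients to these (and the overall shape) gives p.

2*x*y - x - 2*y - 2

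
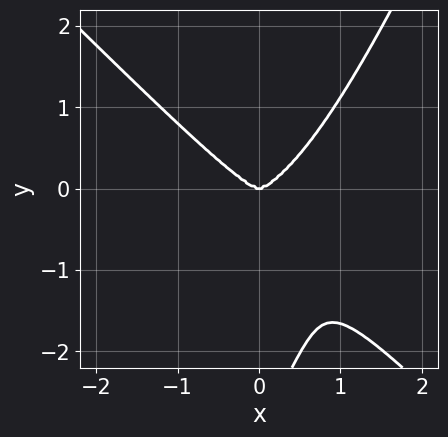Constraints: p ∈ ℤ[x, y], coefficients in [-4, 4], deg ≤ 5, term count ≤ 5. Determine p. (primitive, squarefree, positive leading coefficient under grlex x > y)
Degree: a generic line meets the curve in up to 4 points, so deg p = 4.
Against the integer gridlines: it crosses the x-axis at the gridline x = 0; it crosses the y-axis at the gridline y = 0.
The integer polynomial consistent with all of this is the stated p.

3*x^4 + 2*x*y^3 - y^4 - 3*y^3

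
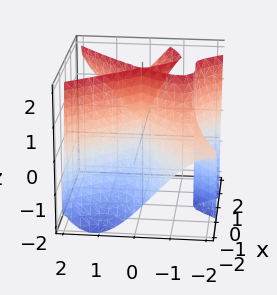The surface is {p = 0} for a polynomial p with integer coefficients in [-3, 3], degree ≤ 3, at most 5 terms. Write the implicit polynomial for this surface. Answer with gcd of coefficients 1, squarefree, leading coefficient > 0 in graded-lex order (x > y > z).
2*x^3 - 3*x^2*y - 3*x^2*z + 2*y^3 + 3*y^2

deg p = 3.
Reading off the gridlines: it crosses the x-axis at the gridline x = 0; every point of the z-axis in the box is on the surface; it meets the y-axis at y = 0 (among the integer gridlines).
These observations pin down the coefficients.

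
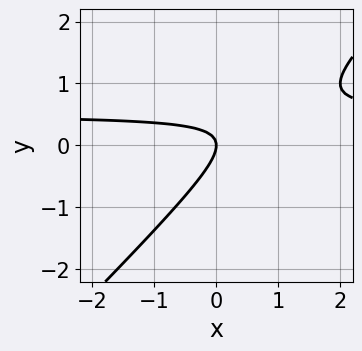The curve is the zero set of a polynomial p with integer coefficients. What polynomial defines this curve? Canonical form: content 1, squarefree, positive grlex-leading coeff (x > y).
2*x*y - 2*y^2 - x

(a) The degree is 2 — no degree-1 curve has this shape.
(b) From the axis intercepts and sections: it meets the y-axis at y = 0 (among the integer gridlines); it crosses the x-axis at the gridline x = 0.
(c) These observations pin down the coefficients.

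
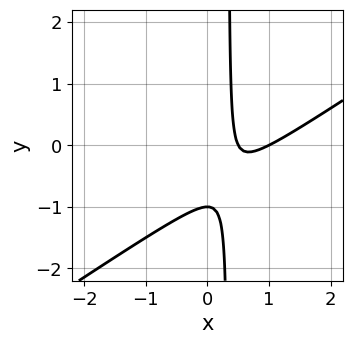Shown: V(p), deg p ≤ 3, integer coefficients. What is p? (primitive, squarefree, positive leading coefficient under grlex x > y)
2*x^2 - 3*x*y - 3*x + y + 1

First, deg p = 2. A generic line meets the curve in up to 2 points.
Next, against the integer gridlines: it crosses the x-axis at the gridline x = 1; it crosses the y-axis at the gridline y = -1.
Finally, together with the visible shape, these determine p as stated.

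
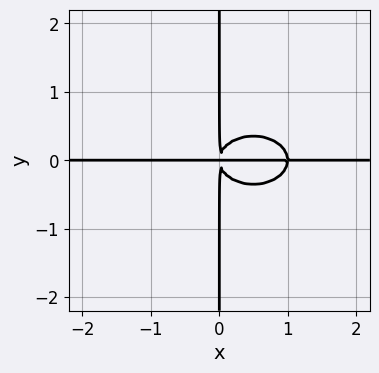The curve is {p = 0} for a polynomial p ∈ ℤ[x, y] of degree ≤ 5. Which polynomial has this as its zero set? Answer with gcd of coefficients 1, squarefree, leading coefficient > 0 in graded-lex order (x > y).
x^3*y + 2*x*y^3 - x^2*y

(a) deg p = 4.
(b) Checking where it meets the axes: the visible x-axis segment lies entirely on the curve; every point of the y-axis in the box is on the curve.
(c) Together with the visible shape, these determine p as stated.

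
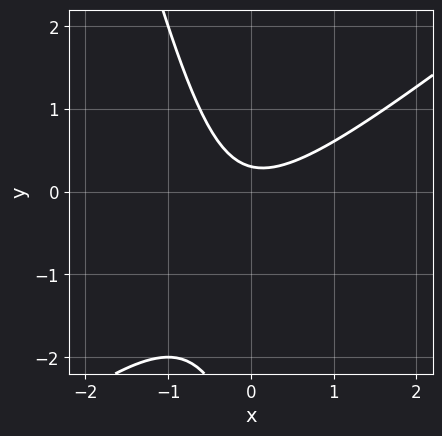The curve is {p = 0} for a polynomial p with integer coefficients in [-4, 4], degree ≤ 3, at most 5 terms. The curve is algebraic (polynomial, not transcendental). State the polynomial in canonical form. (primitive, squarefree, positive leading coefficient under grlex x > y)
3*x^2 - 3*x*y - y^2 - 3*y + 1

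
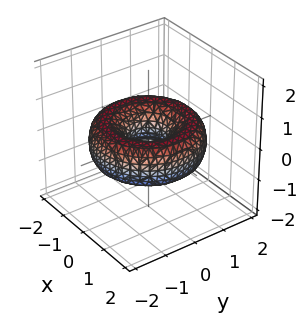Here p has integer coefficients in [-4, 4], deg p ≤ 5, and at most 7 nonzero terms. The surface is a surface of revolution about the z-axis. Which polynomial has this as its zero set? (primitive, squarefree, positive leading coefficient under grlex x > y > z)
x^4 + 2*x^2*y^2 + y^4 - 3*x^2 - 3*y^2 + 3*z^2 + 1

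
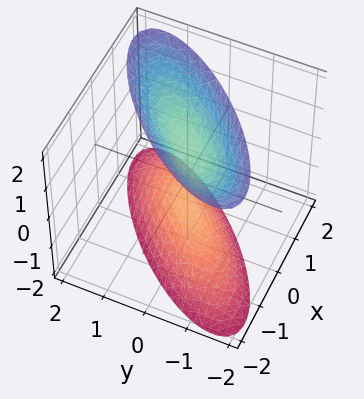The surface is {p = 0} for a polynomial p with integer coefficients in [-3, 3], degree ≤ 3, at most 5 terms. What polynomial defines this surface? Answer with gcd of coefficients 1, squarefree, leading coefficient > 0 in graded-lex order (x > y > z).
2*x^2 - 3*x*y + 2*y^2 - z^2 + 1

There are 2 components.
Degree: no degree-1 surface has this shape, so deg p = 2.
Against the integer gridlines: the z-axis gridline crossings are at z ∈ {-1, 1}; no x-intercept at any integer in the box; it misses every integer gridline on the y-axis.
Assembling these constraints gives the stated polynomial.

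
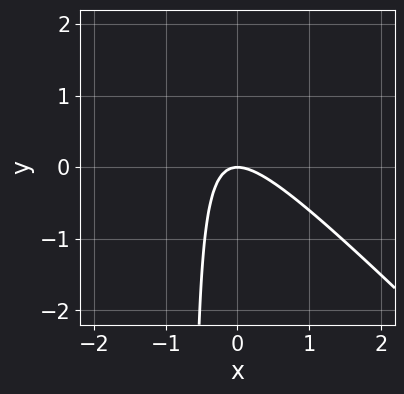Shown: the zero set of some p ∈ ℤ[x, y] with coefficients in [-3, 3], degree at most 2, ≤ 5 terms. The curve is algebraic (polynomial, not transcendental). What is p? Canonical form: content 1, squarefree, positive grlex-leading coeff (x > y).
3*x^2 + 3*x*y + 2*y

First, the degree is 2 — a generic line meets the curve in up to 2 points.
Then, reading off the gridlines: one y-axis crossing is at y = 0; one x-axis crossing is at x = 0.
Finally, matching integer coefficients to the picture gives p.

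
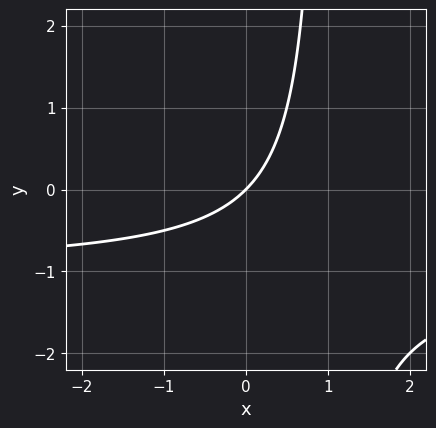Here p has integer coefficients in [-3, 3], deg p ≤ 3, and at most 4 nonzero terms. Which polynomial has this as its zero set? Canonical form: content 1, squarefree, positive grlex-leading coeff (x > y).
x*y + x - y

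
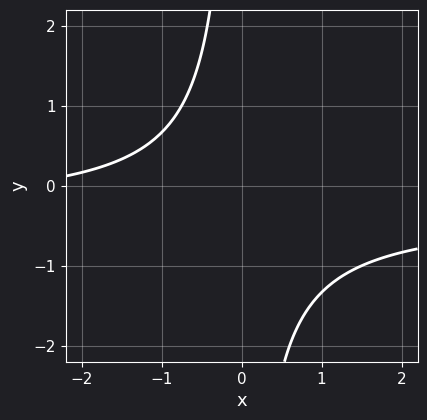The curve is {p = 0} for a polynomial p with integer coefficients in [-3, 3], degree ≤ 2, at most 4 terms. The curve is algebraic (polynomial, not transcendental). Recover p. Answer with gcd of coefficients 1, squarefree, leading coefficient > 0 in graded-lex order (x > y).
3*x*y + x + 3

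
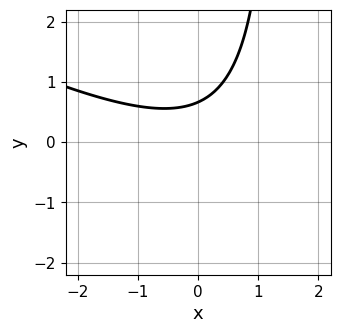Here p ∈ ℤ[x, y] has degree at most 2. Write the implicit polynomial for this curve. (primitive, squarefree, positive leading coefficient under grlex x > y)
x^2 + 2*x*y - 3*y + 2

First, the degree is 2 — a generic line meets the curve in up to 2 points.
Then, from the axis intercepts and sections: the curve avoids every integer x-axis point in the box.
Finally, assembling these constraints gives the stated polynomial.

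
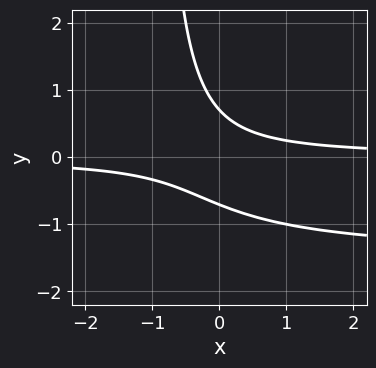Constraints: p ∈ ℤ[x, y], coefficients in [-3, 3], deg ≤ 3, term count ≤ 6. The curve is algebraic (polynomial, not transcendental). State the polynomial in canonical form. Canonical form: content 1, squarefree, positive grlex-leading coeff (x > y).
(a) The degree is 3 — a generic line meets the curve in up to 3 points.
(b) Against the integer gridlines: the curve avoids every integer x-axis point in the box.
(c) Solving for integer coefficients yields p as stated.

2*x*y^2 + 3*x*y + 2*y^2 - 1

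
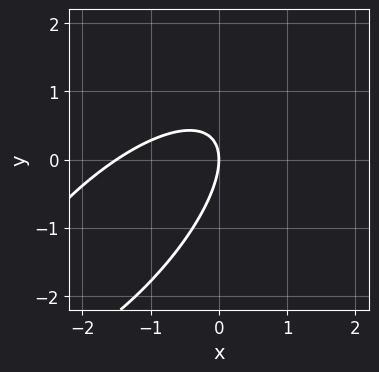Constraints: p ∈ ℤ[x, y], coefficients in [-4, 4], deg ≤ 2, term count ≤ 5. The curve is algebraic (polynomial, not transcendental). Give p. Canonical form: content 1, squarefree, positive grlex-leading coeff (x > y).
1. Degree: a generic line meets the curve in up to 2 points, so deg p = 2.
2. Observable constraints: it meets the y-axis at y = 0 (among the integer gridlines); it meets the x-axis at x = 0 (among the integer gridlines).
3. These observations pin down the coefficients.

2*x^2 - 3*x*y + 2*y^2 + 3*x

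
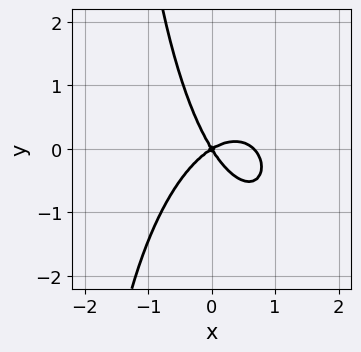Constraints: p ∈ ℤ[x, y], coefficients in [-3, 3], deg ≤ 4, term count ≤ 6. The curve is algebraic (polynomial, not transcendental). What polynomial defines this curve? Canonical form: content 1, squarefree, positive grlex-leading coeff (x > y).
1. The degree is 3 — the shape is more complex than any degree-2 curve.
2. Checking where it meets the axes: it meets the y-axis at y = 0 (among the integer gridlines); it crosses the x-axis at the gridline x = 0.
3. Matching integer coefficients to the picture gives p.

3*x^3 + x*y^2 - 2*x^2 + 2*x*y + 2*y^2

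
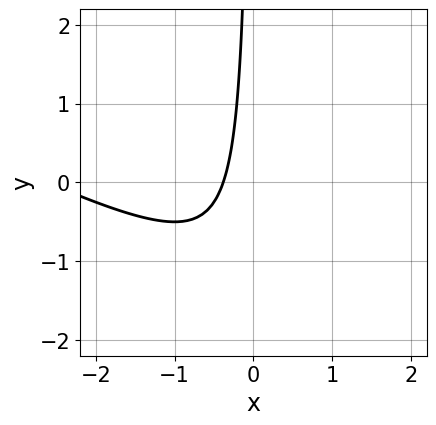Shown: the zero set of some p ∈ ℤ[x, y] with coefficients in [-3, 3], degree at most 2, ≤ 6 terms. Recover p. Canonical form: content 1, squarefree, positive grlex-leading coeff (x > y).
x^2 + 2*x*y + 3*x + 1

(a) The degree is 2 — the shape is more complex than any degree-1 curve.
(b) Reading off the gridlines: the curve avoids every integer y-axis point in the box.
(c) Together with the visible shape, these determine p as stated.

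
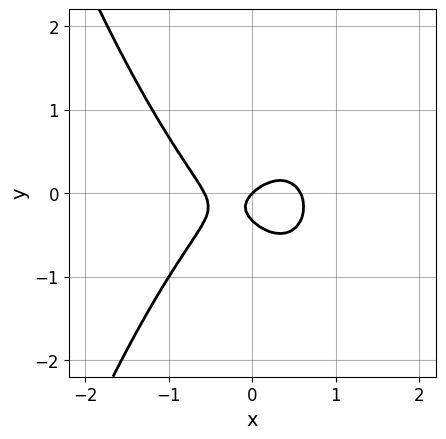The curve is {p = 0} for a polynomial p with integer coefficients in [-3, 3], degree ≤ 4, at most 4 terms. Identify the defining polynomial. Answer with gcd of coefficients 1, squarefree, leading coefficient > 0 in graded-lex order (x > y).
3*x^3 + 3*y^2 - x + y

(a) deg p = 3. No degree-2 curve has this shape.
(b) From the axis intercepts and sections: it crosses the x-axis at the gridline x = 0; it crosses the y-axis at the gridline y = 0.
(c) Solving for integer coefficients yields p as stated.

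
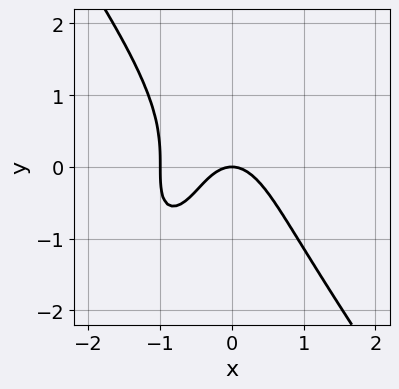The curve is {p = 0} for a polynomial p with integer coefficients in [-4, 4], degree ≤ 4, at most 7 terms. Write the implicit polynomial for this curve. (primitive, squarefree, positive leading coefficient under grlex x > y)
First, degree: a generic line meets the curve in up to 3 points, so deg p = 3.
Next, from the visible intercepts: it meets the y-axis at y = 0 (among the integer gridlines); the x-axis gridline crossings are at x ∈ {-1, 0}.
Finally, solving for integer coefficients yields p as stated.

3*x^3 + y^3 + 3*x^2 + 2*x*y + 2*y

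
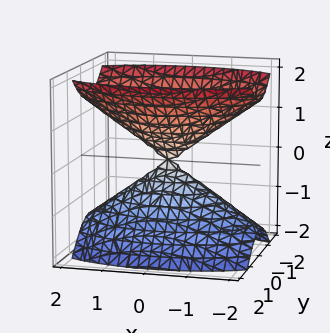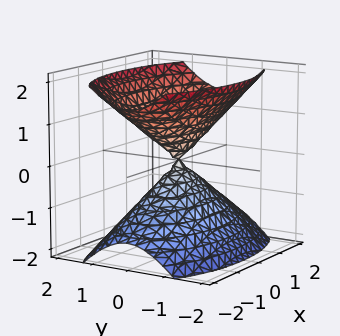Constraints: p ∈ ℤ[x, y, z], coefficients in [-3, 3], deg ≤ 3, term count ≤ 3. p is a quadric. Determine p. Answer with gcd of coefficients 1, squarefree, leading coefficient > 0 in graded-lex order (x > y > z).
There are 2 components. They look like related sheets of one shape, so recover p as a whole.
deg p = 2. Two nappes meeting at a single point; a quadric.
Symmetries: the z ↦ −z reflection is a symmetry, so z appears only in even powers; the y ↦ −y reflection is a symmetry, so y appears only in even powers; it's symmetric under x → −x, forcing even powers of x.
From the visible intercepts: it crosses the z-axis at the gridline z = 0; it crosses the y-axis at the gridline y = 0; it crosses the x-axis at the gridline x = 0.
Together with the visible shape, these determine p as stated.

x^2 + 3*y^2 - 2*z^2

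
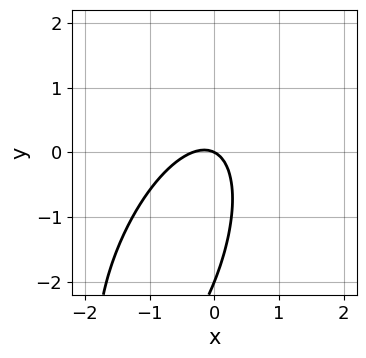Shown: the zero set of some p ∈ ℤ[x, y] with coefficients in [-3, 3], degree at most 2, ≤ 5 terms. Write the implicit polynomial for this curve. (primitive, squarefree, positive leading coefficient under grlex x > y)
3*x^2 - 2*x*y + y^2 + x + 2*y

deg p = 2. No degree-1 curve has this shape.
Reading off the gridlines: the y-axis gridline crossings are at y ∈ {-2, 0}; it crosses the x-axis at the gridline x = 0.
These observations pin down the coefficients.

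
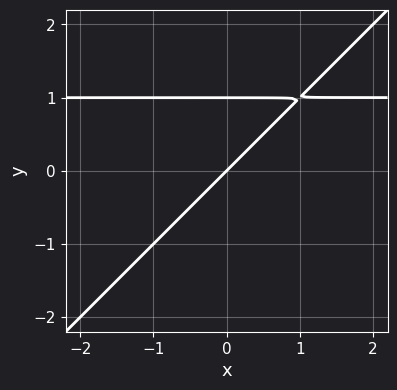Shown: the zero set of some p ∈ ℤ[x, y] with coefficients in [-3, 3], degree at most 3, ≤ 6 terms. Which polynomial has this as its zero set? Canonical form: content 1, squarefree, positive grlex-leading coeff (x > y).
x*y - y^2 - x + y

Degree: the shape is more complex than any degree-1 curve, so deg p = 2.
From the axis intercepts and sections: it crosses the x-axis at the gridline x = 0; among the integer gridlines, it crosses the y-axis at y ∈ {0, 1}.
These observations pin down the coefficients.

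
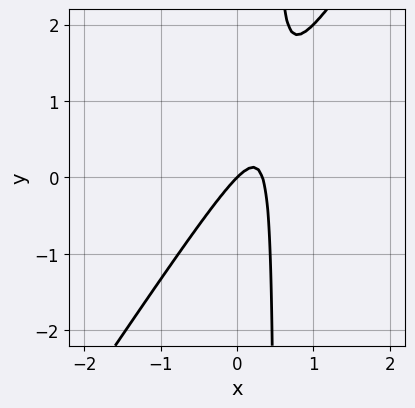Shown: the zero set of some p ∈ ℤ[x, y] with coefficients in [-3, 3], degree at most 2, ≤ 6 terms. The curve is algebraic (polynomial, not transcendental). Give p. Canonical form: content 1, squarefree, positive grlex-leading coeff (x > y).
3*x^2 - 2*x*y - x + y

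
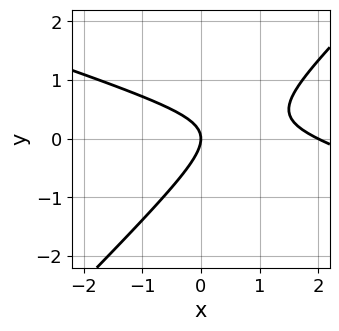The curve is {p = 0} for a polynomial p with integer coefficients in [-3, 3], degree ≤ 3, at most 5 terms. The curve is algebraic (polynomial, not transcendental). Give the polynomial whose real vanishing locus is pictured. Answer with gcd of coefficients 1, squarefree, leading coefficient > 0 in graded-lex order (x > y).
1. Degree: no degree-1 curve has this shape, so deg p = 2.
2. Reading off the gridlines: it meets the y-axis at y = 0 (among the integer gridlines); the x-axis gridline crossings are at x ∈ {0, 2}.
3. The integer polynomial consistent with all of this is the stated p.

x^2 + 2*x*y - 3*y^2 - 2*x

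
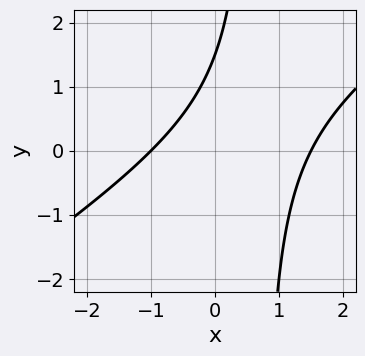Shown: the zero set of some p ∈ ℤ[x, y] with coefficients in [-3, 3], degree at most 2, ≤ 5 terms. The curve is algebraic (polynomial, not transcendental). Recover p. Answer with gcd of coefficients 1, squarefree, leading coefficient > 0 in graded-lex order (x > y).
Degree: no degree-1 curve has this shape, so deg p = 2.
From the visible intercepts: one x-axis crossing is at x = -1.
Putting this together gives p.

2*x^2 - 3*x*y - x + 2*y - 3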